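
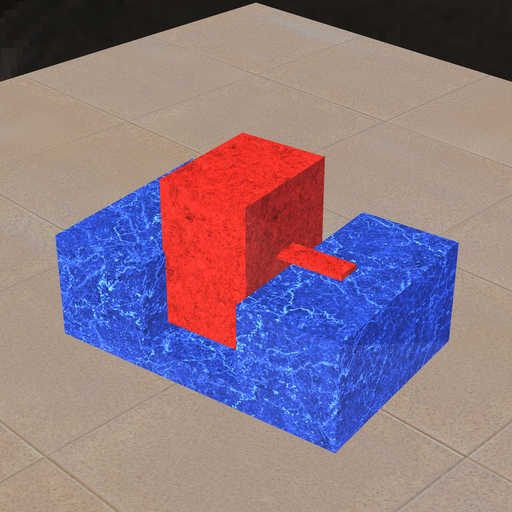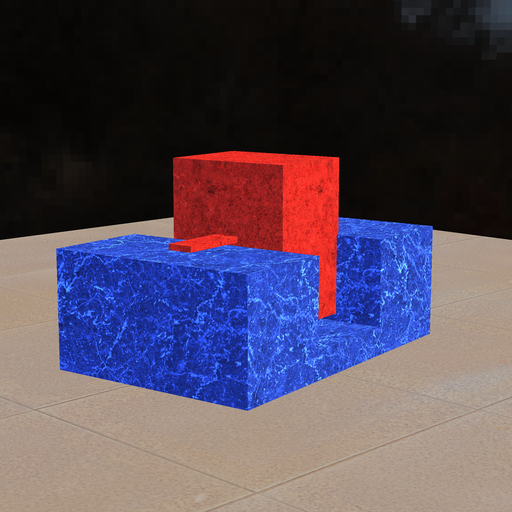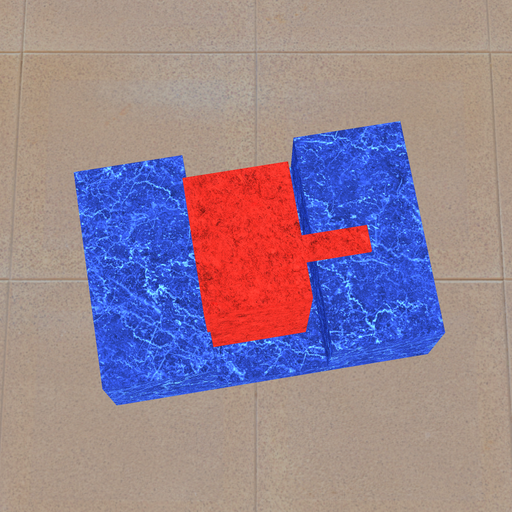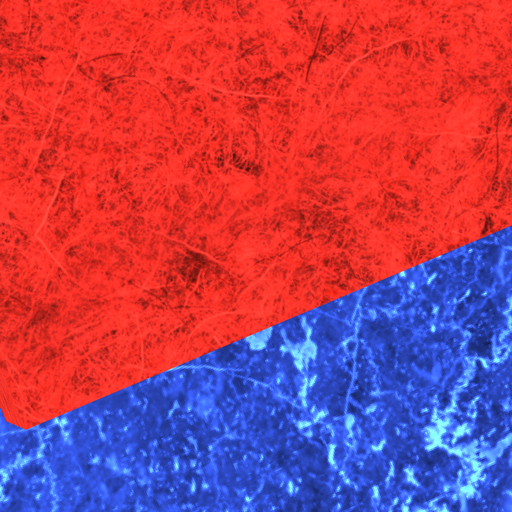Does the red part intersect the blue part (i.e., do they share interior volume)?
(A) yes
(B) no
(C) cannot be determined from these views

(A) yes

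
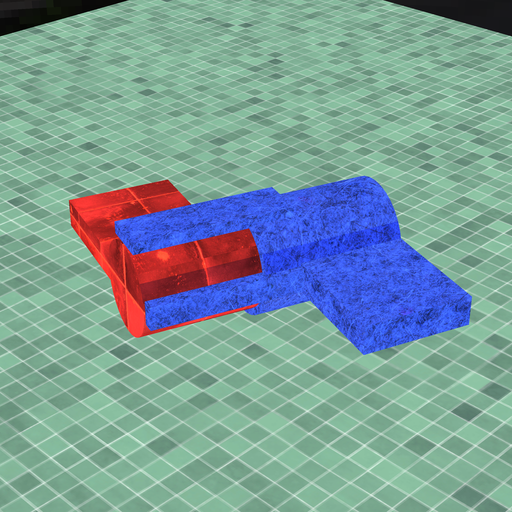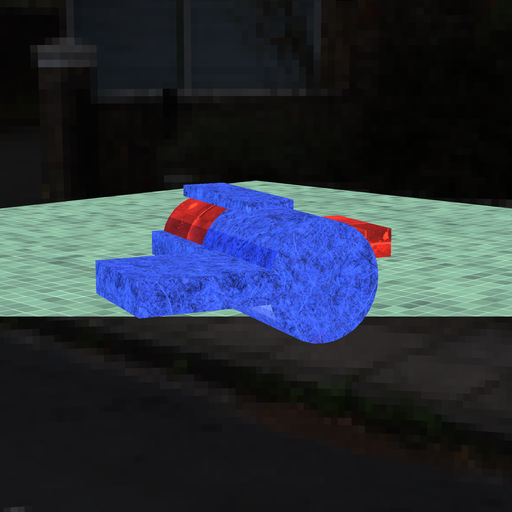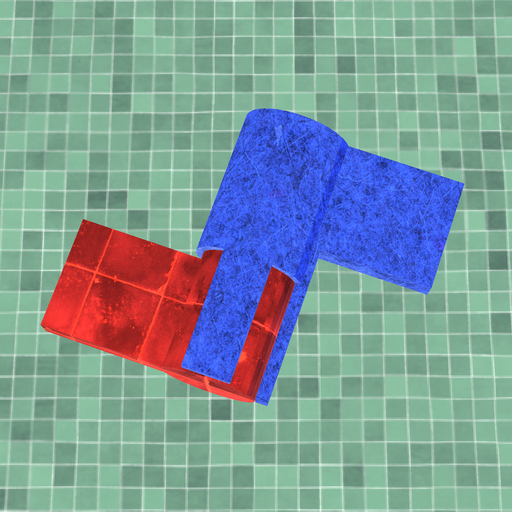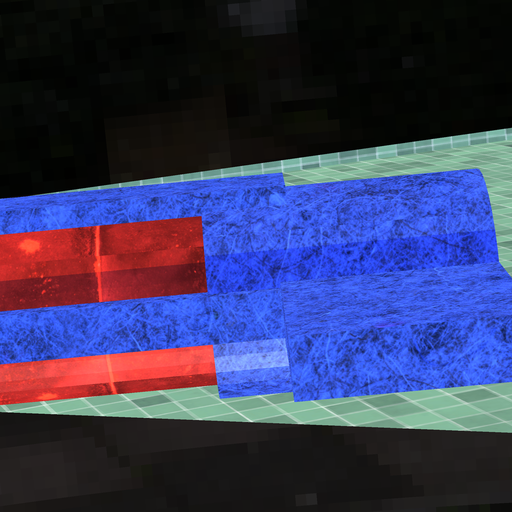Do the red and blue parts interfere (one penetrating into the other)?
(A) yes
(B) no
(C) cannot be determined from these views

(A) yes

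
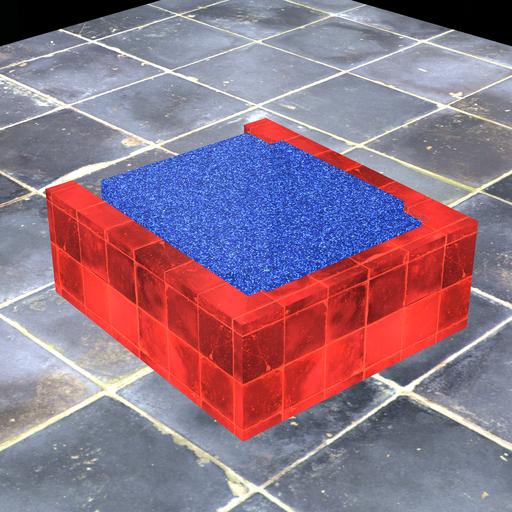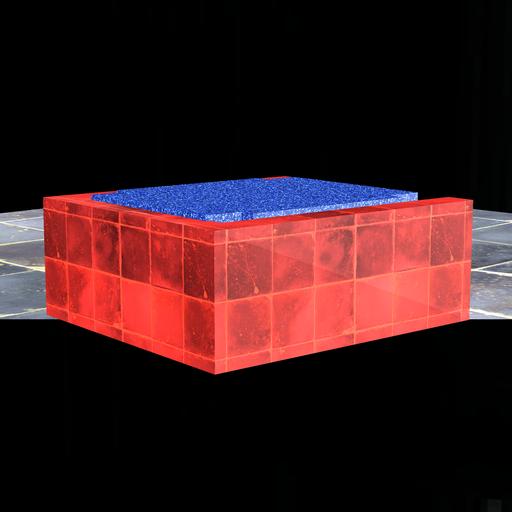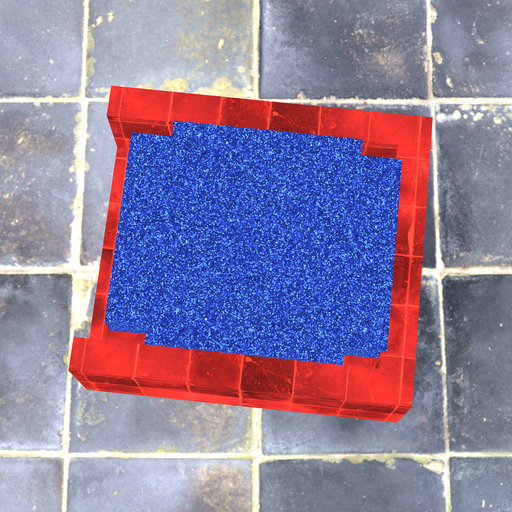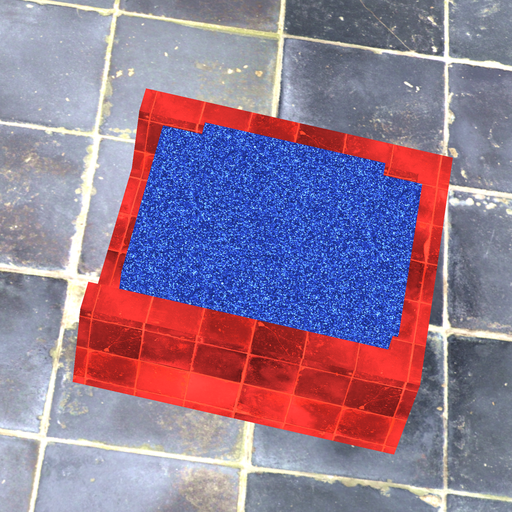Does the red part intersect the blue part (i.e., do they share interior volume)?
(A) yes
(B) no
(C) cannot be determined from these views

(A) yes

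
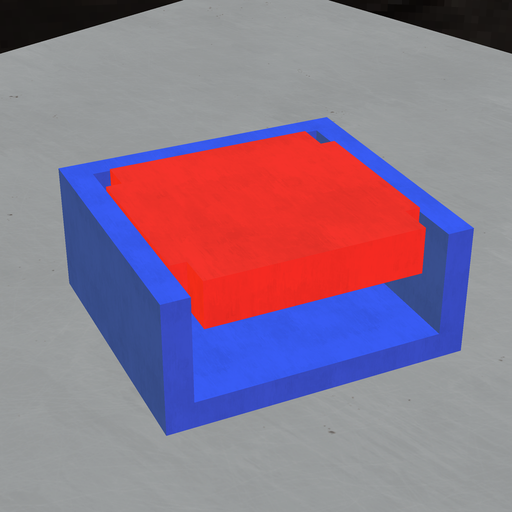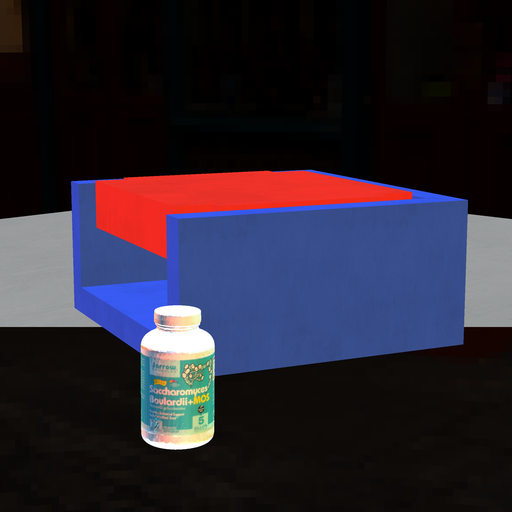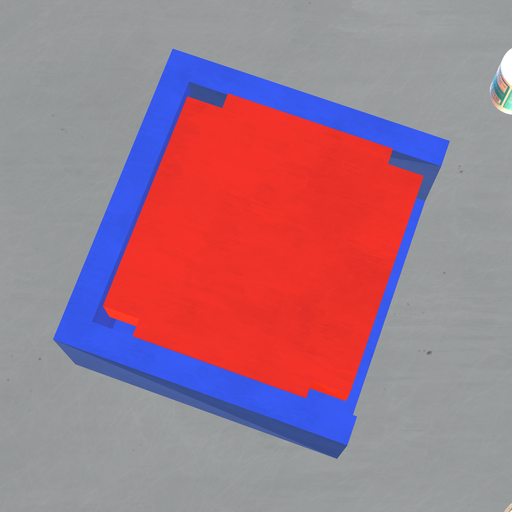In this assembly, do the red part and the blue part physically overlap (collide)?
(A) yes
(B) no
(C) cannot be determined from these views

(B) no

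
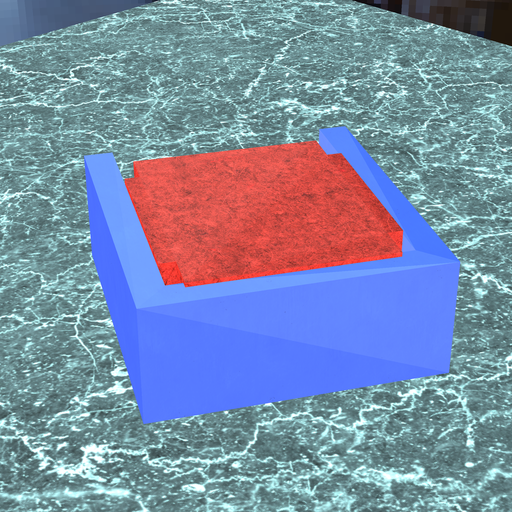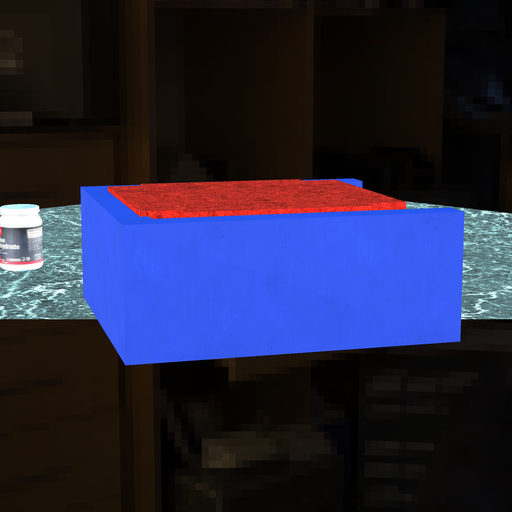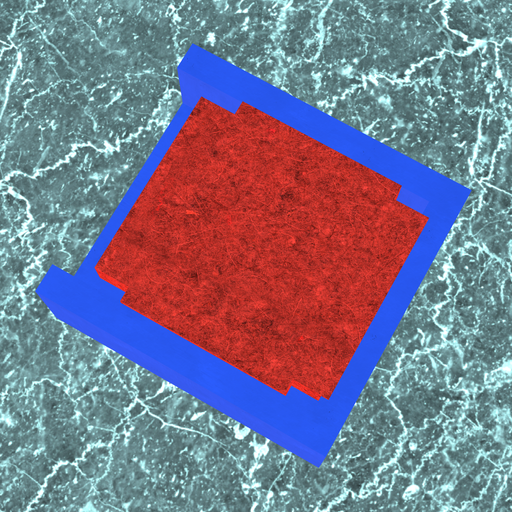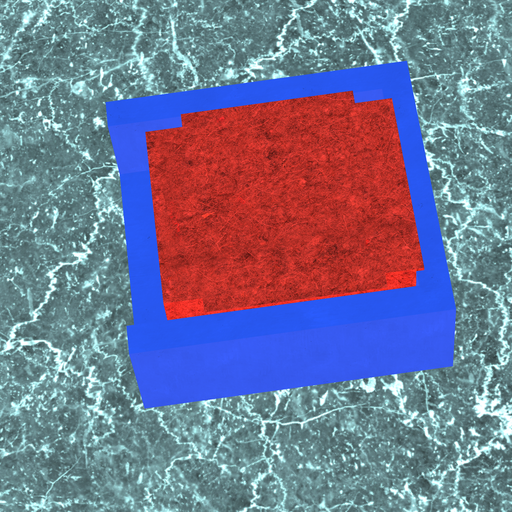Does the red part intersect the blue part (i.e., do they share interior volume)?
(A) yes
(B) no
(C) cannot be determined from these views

(A) yes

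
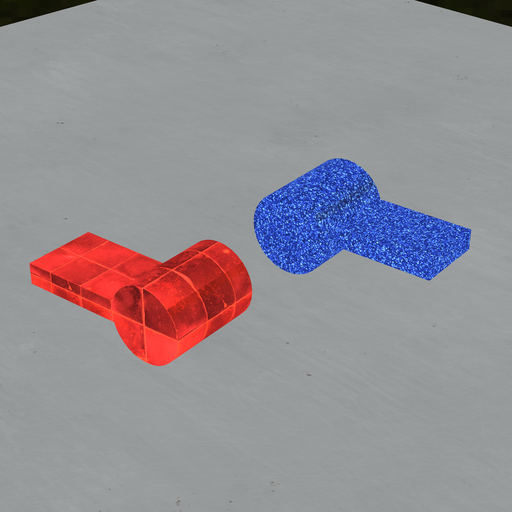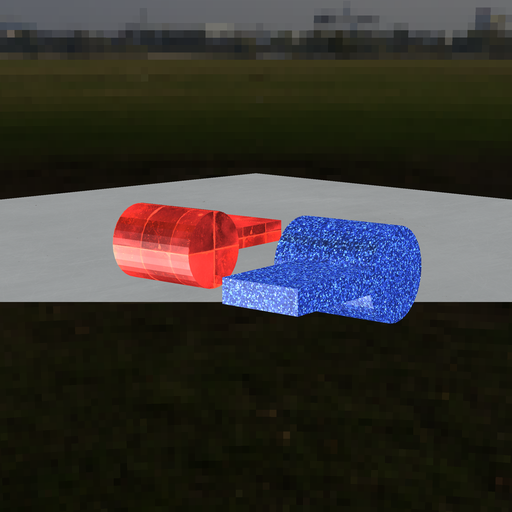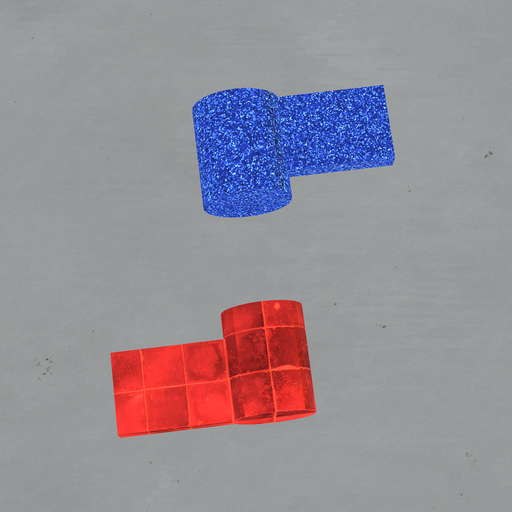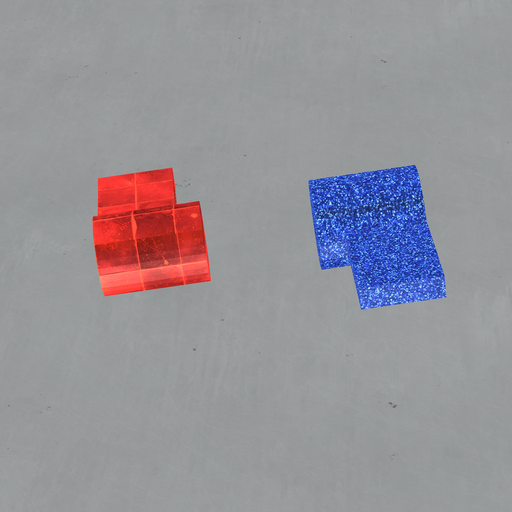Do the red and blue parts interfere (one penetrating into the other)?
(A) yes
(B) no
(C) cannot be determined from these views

(B) no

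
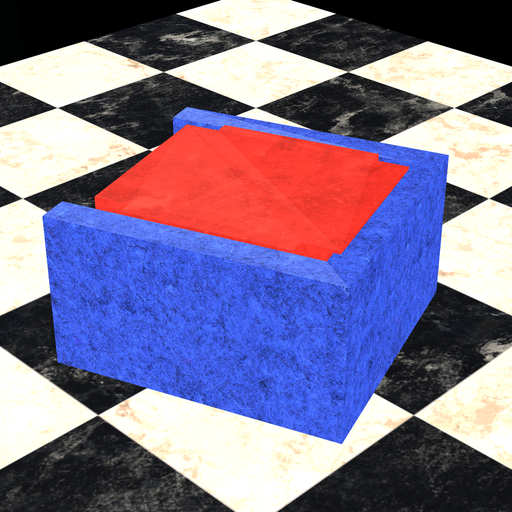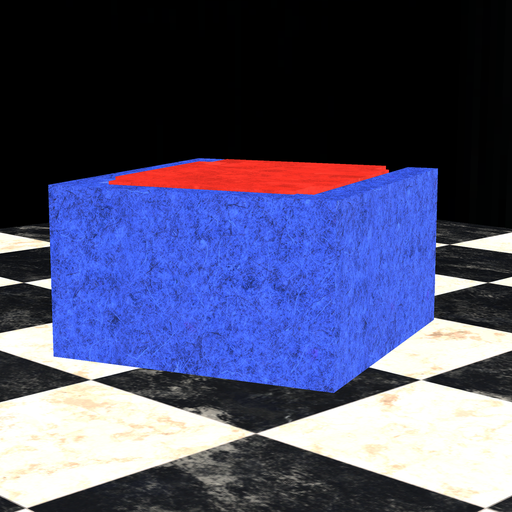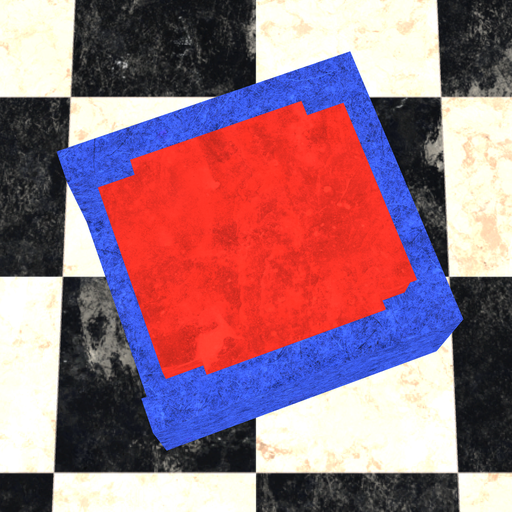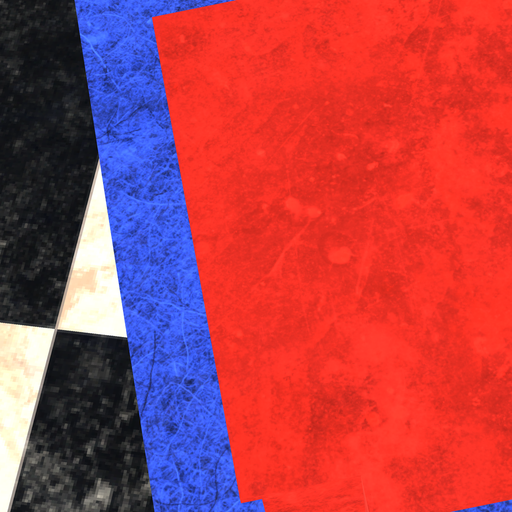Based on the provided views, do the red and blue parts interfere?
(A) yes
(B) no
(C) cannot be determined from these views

(A) yes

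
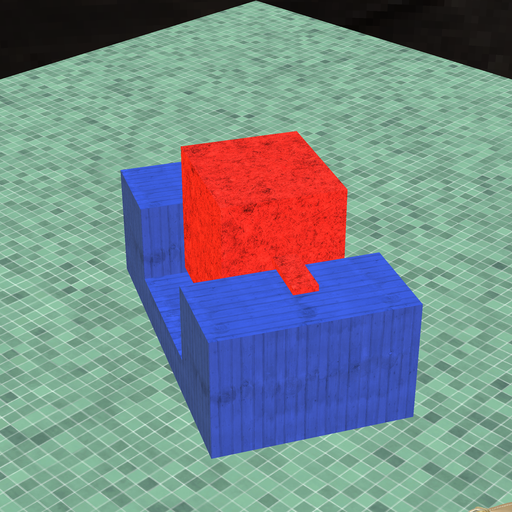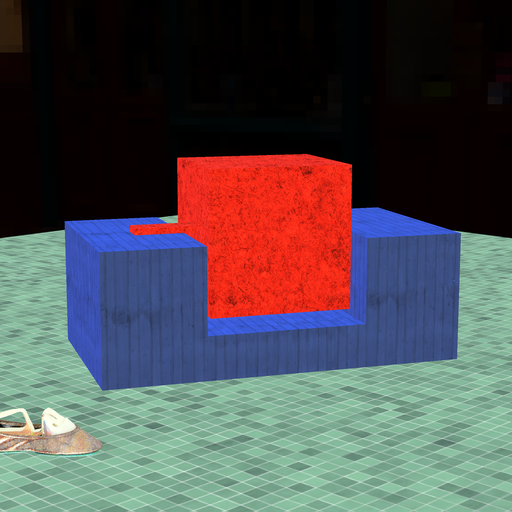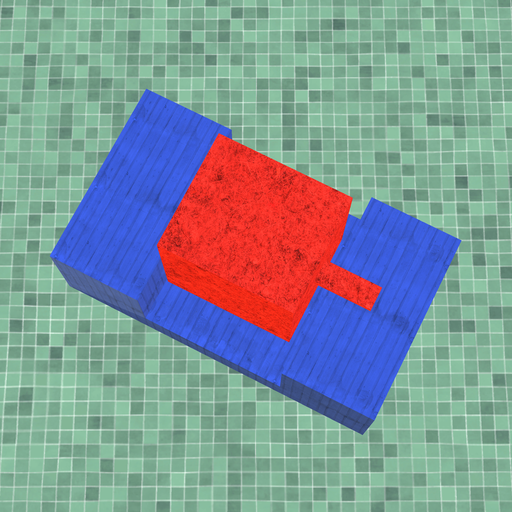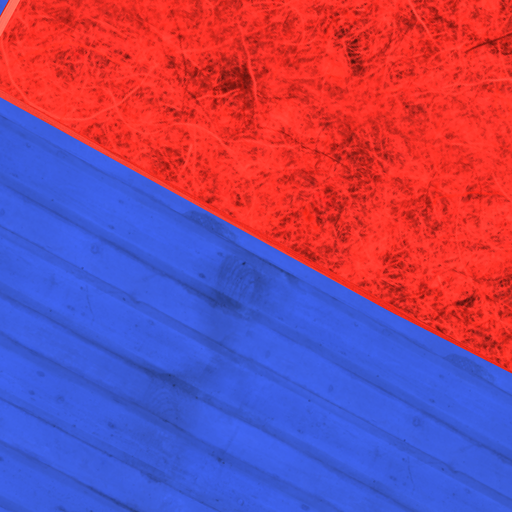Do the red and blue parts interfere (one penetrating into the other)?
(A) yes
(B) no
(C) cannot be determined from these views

(B) no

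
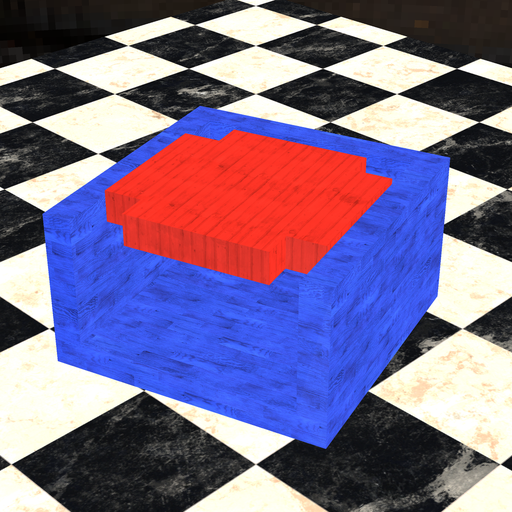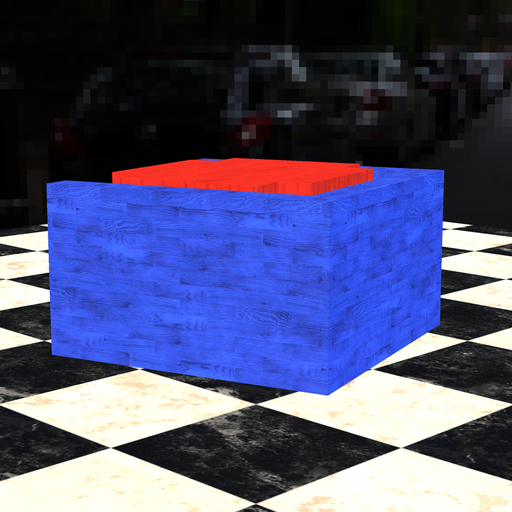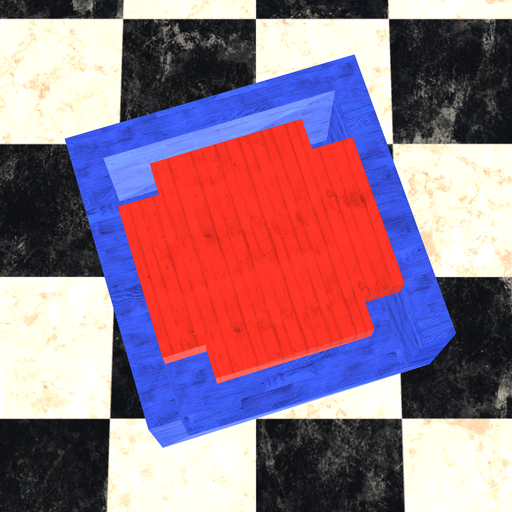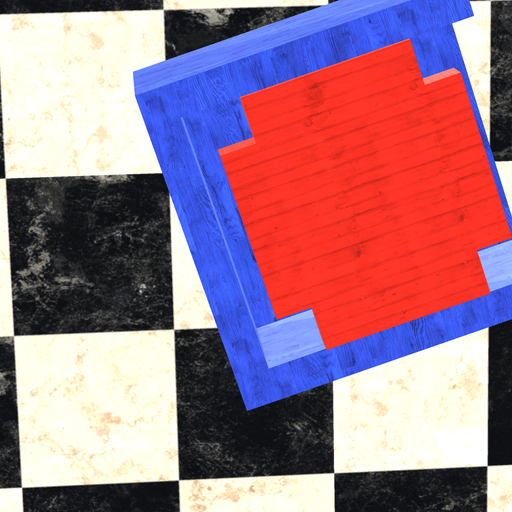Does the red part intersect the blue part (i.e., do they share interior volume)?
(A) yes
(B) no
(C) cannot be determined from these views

(B) no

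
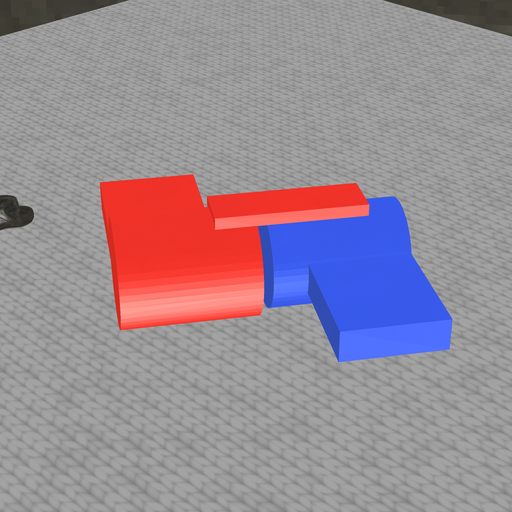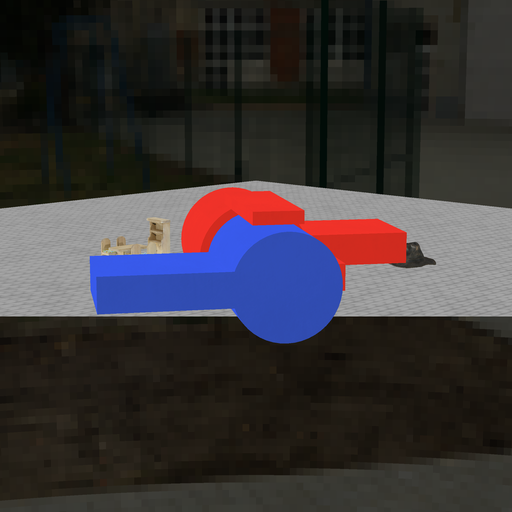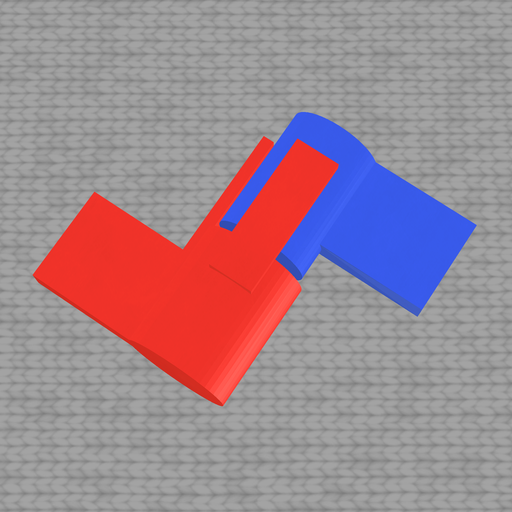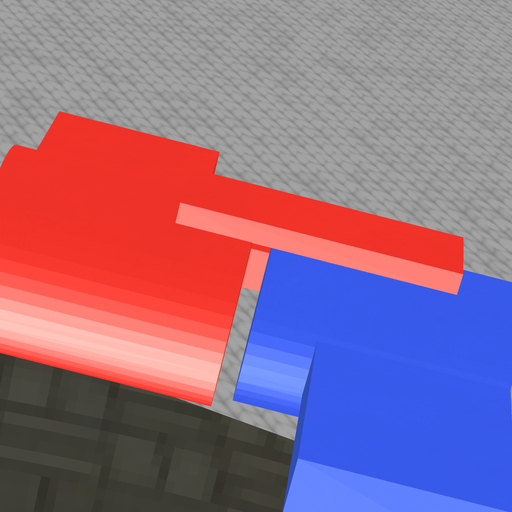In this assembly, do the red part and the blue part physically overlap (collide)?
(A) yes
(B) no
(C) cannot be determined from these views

(B) no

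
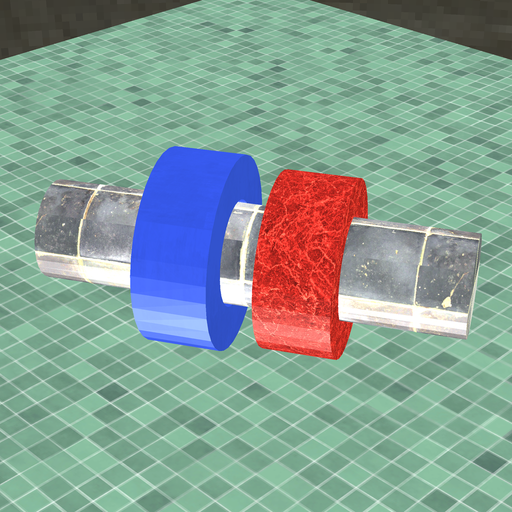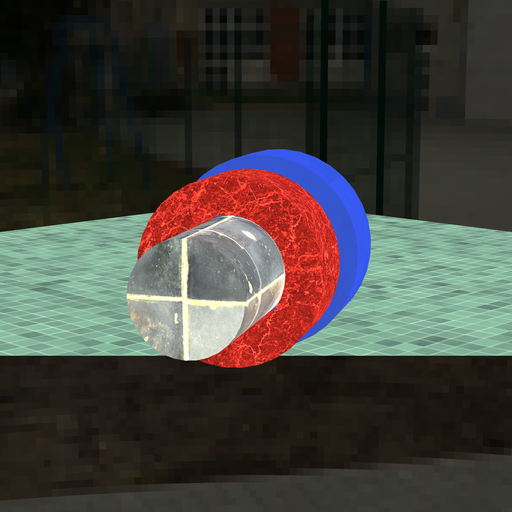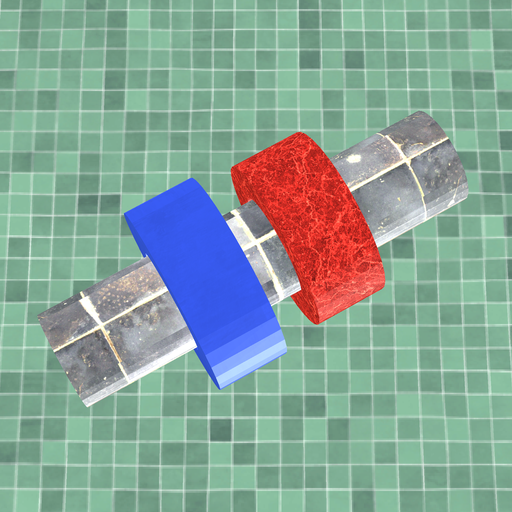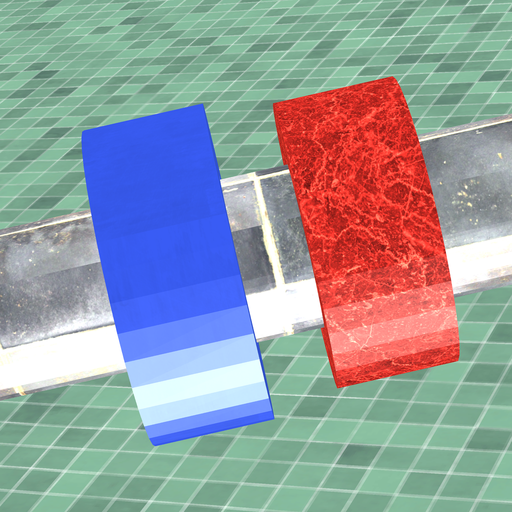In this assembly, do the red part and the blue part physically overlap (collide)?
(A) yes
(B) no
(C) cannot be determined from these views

(B) no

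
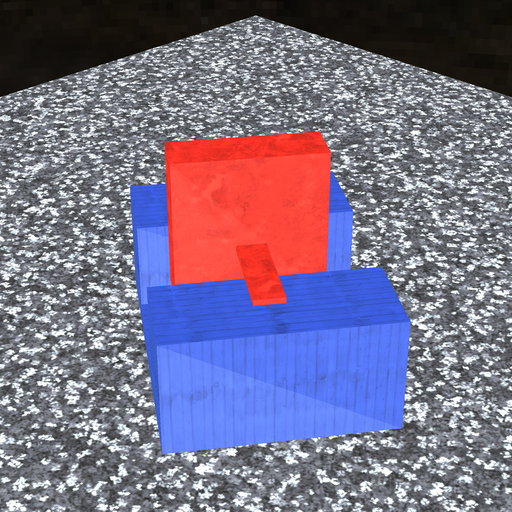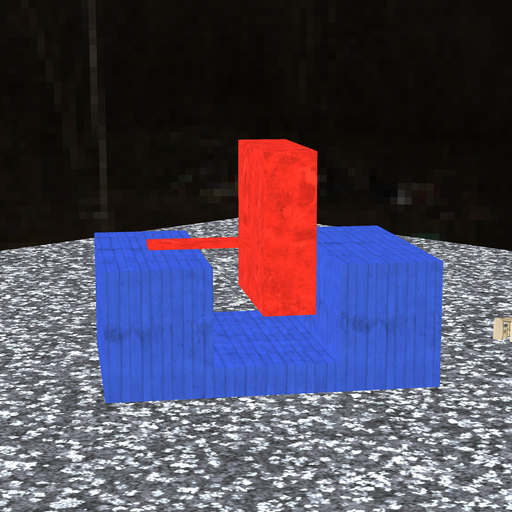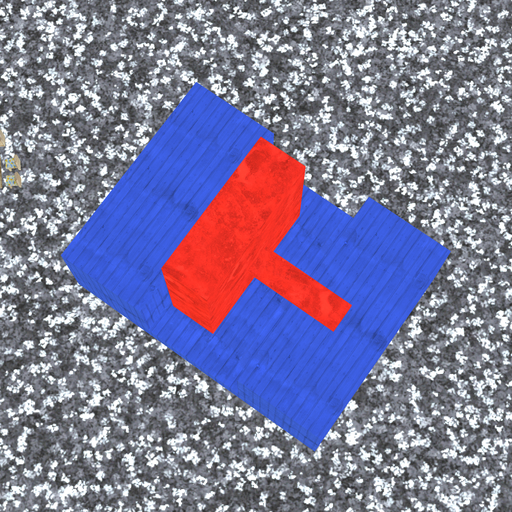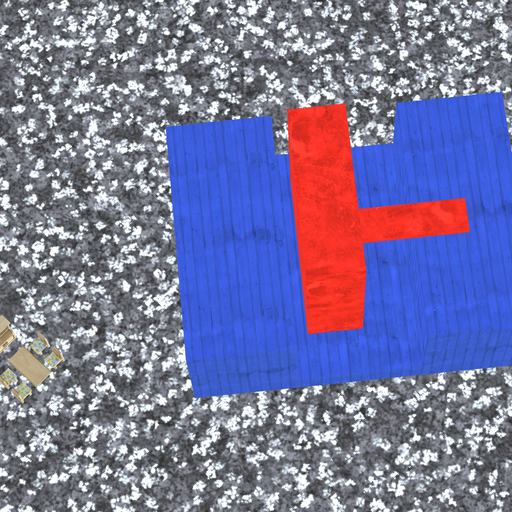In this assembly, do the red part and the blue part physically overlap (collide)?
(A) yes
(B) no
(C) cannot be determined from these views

(B) no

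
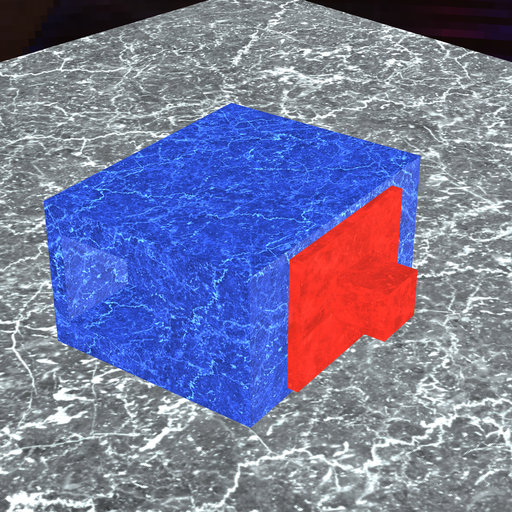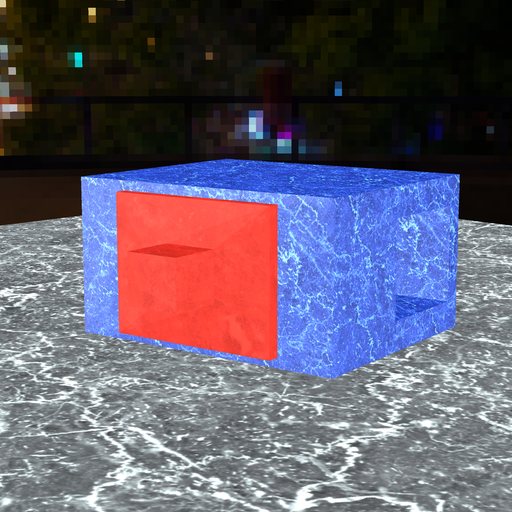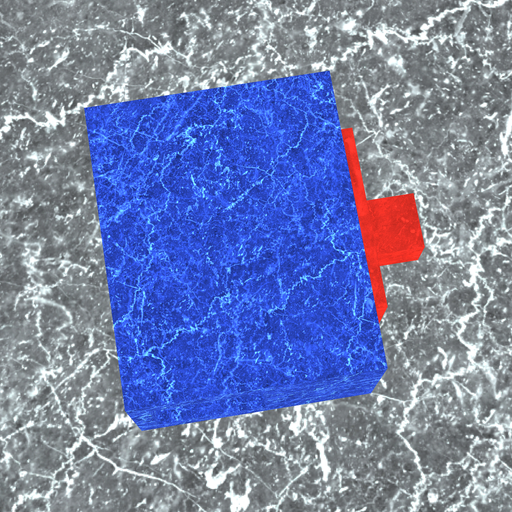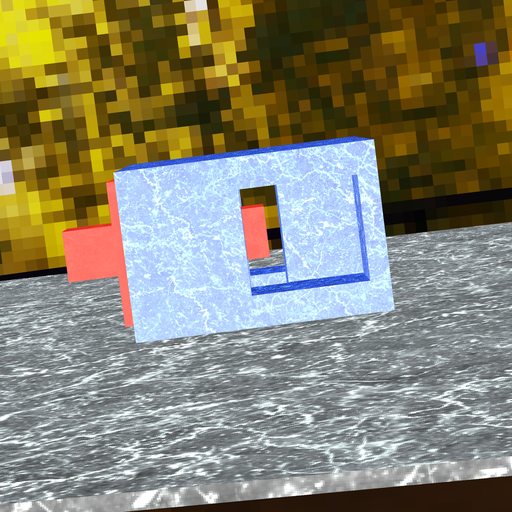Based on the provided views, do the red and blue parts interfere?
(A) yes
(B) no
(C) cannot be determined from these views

(B) no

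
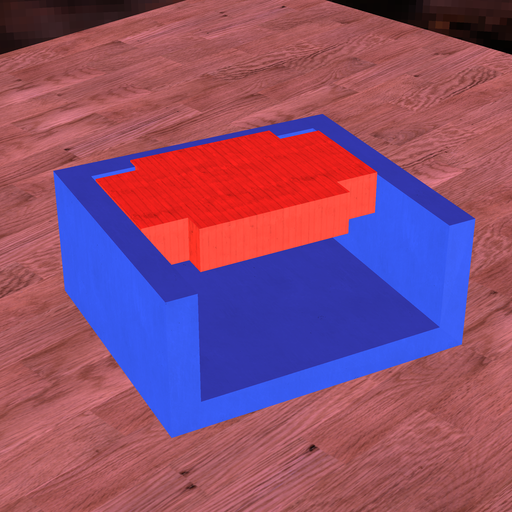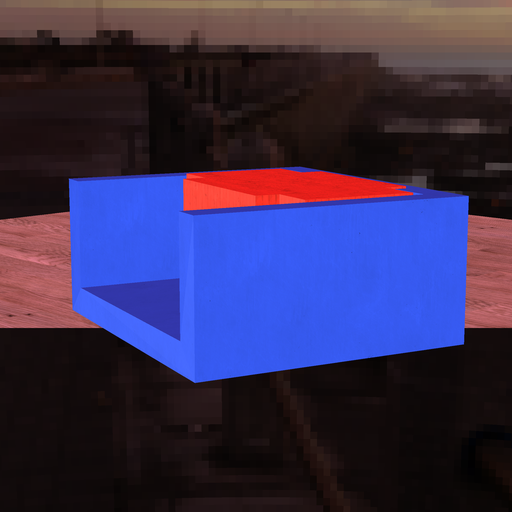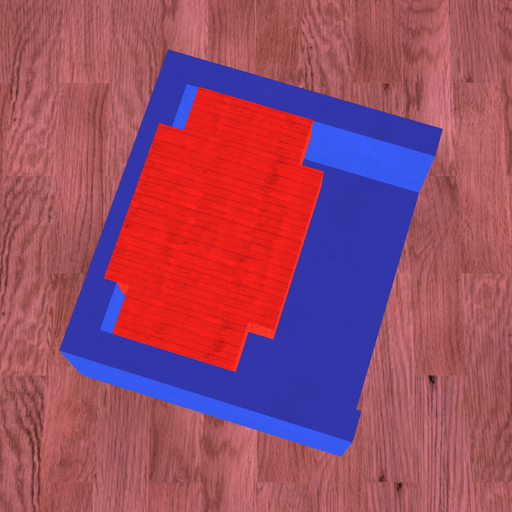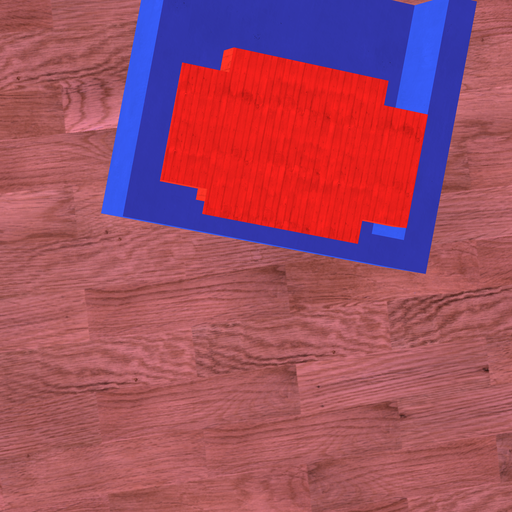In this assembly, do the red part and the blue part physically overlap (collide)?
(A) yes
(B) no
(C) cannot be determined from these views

(A) yes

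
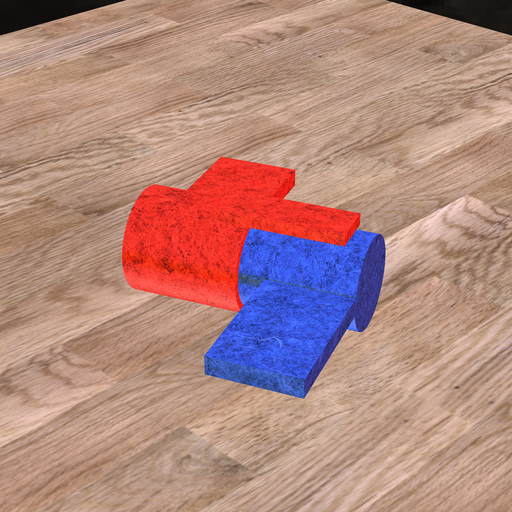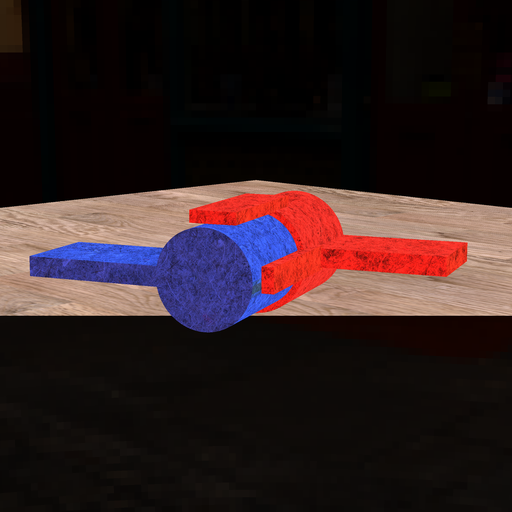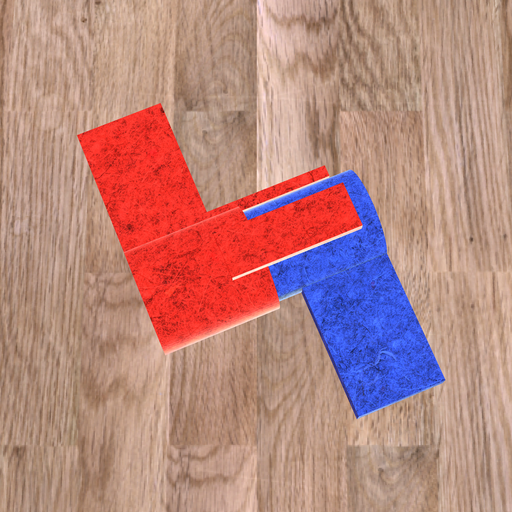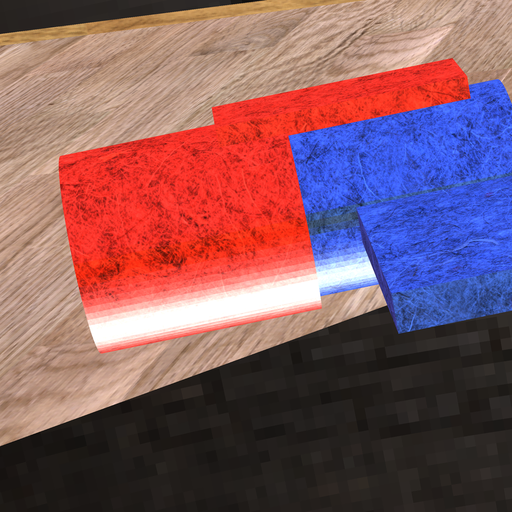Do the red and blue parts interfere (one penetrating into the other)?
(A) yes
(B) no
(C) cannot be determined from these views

(A) yes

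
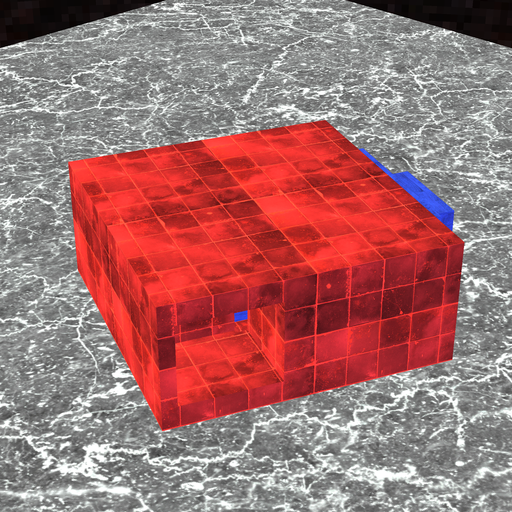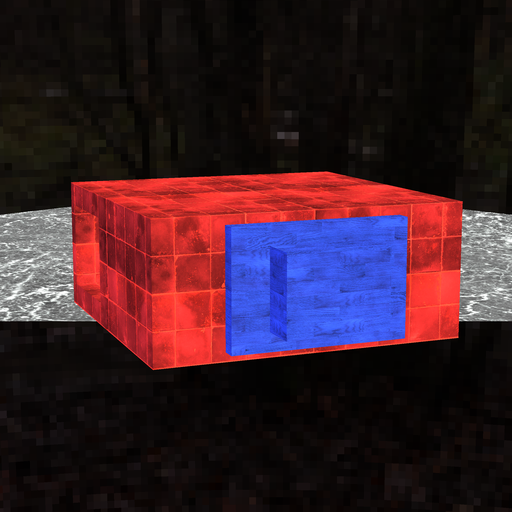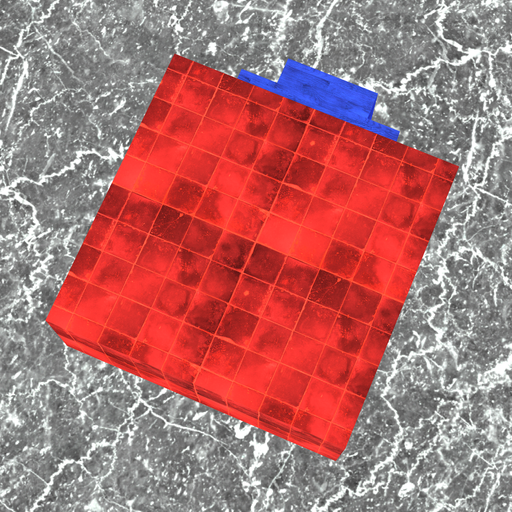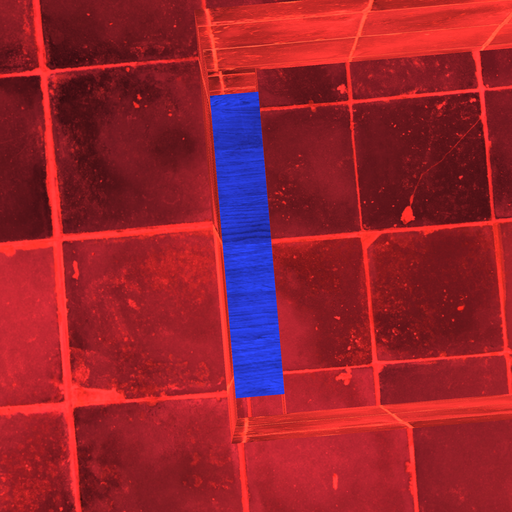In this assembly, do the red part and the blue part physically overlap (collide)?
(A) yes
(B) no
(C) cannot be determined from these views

(A) yes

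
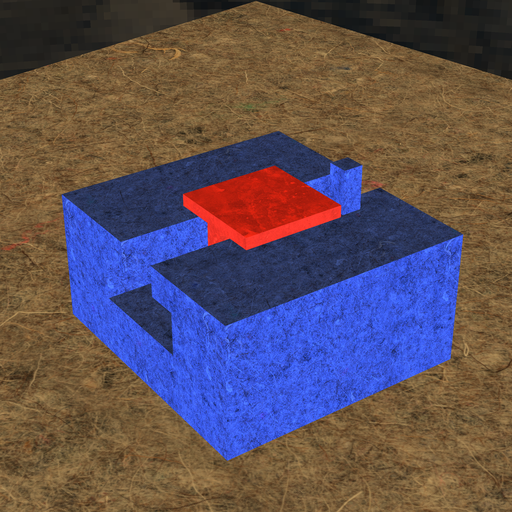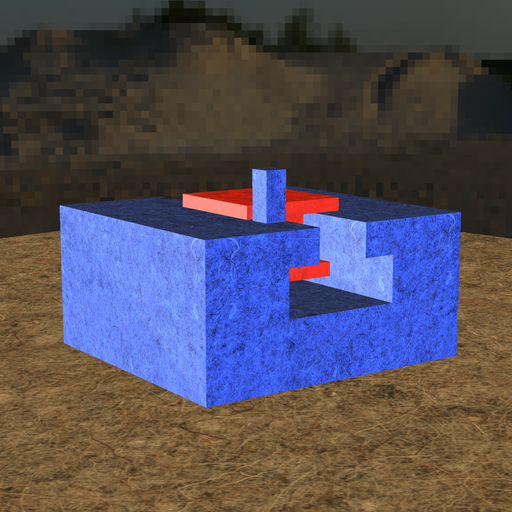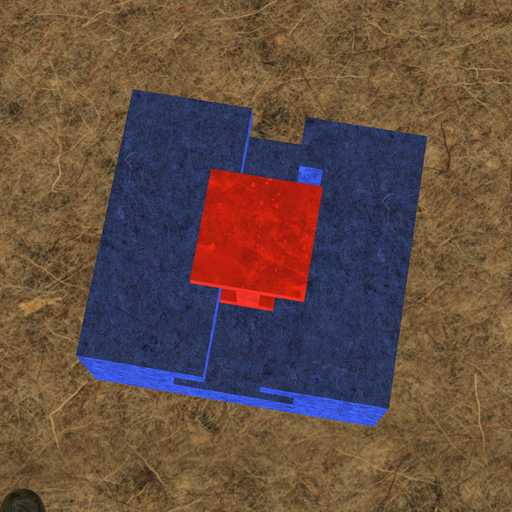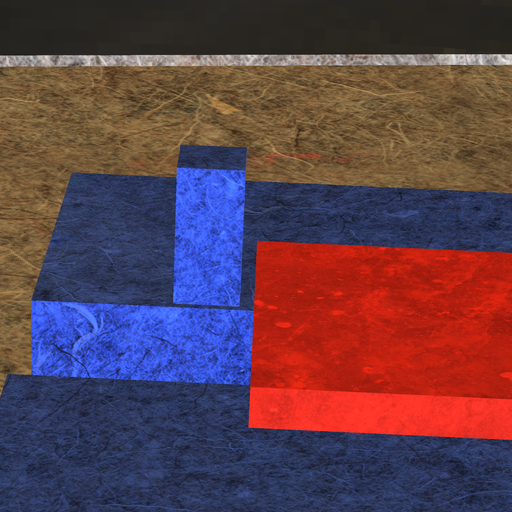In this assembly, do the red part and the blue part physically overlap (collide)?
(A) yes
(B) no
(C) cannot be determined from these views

(B) no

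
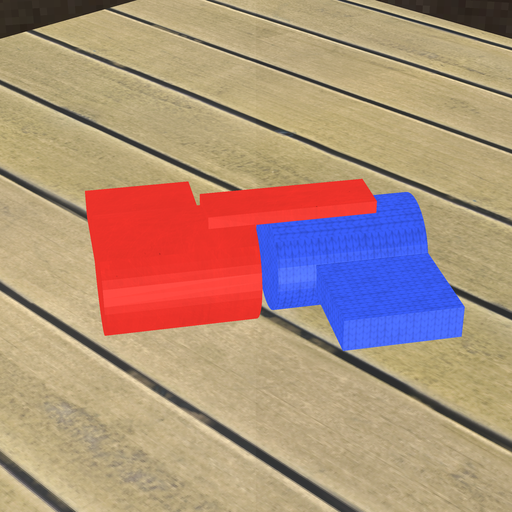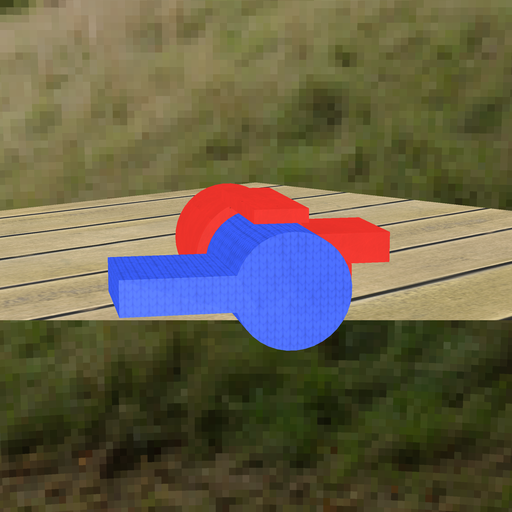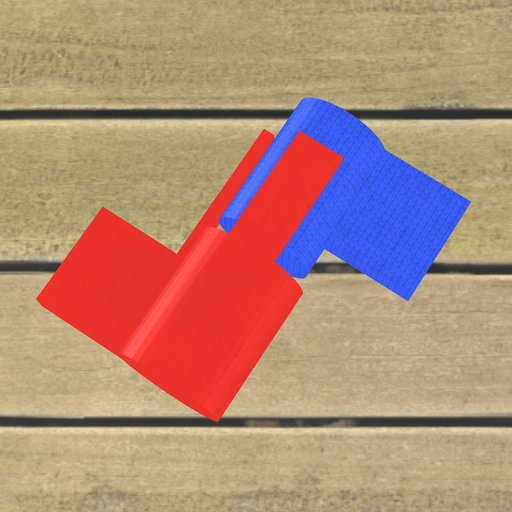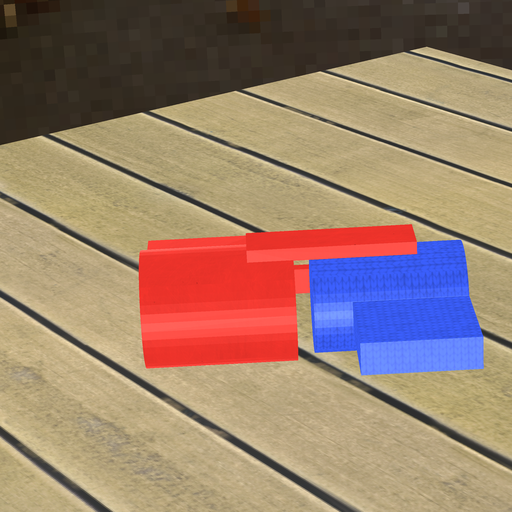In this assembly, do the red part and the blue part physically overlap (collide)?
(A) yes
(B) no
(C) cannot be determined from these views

(B) no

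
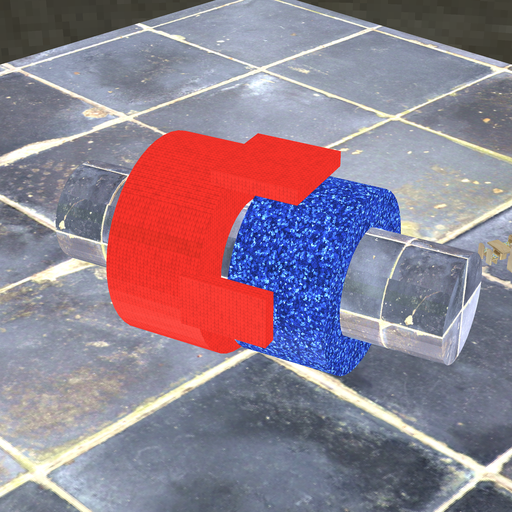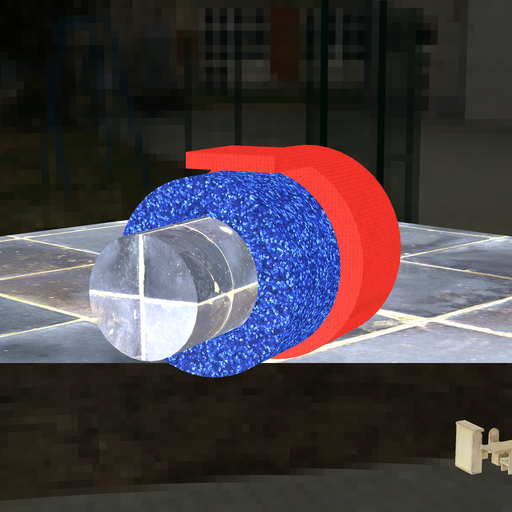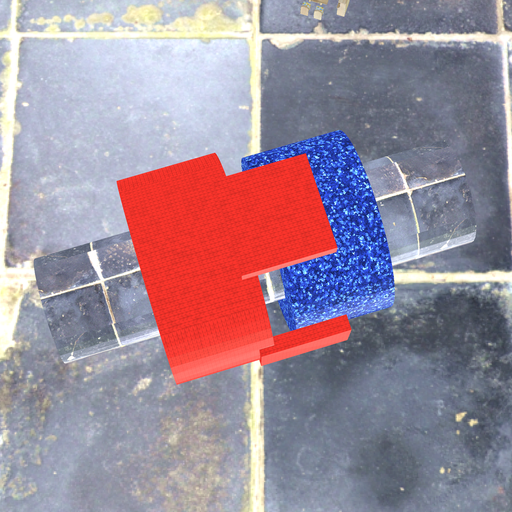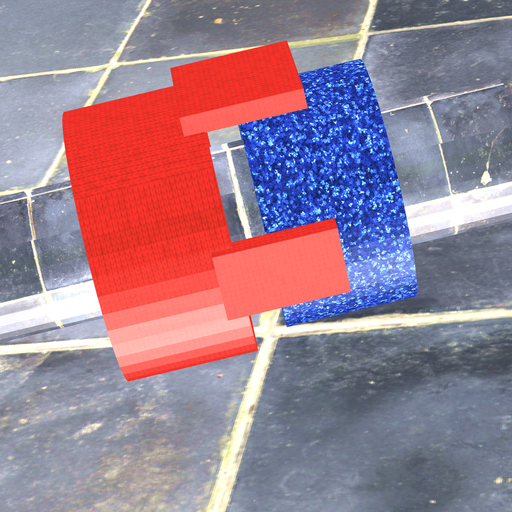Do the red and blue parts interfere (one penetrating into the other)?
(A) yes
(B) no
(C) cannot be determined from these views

(B) no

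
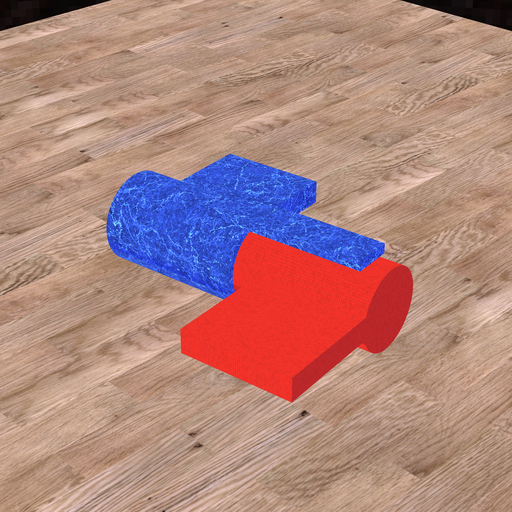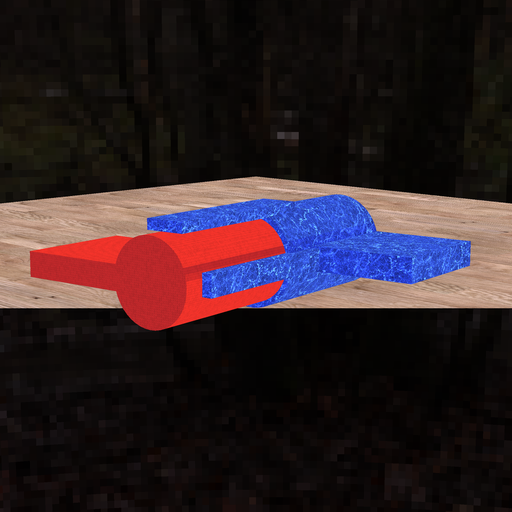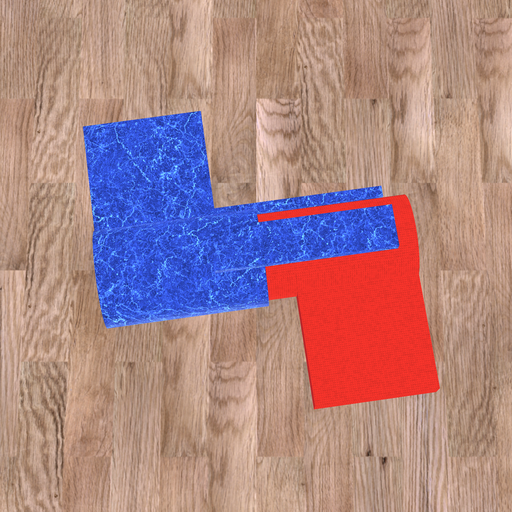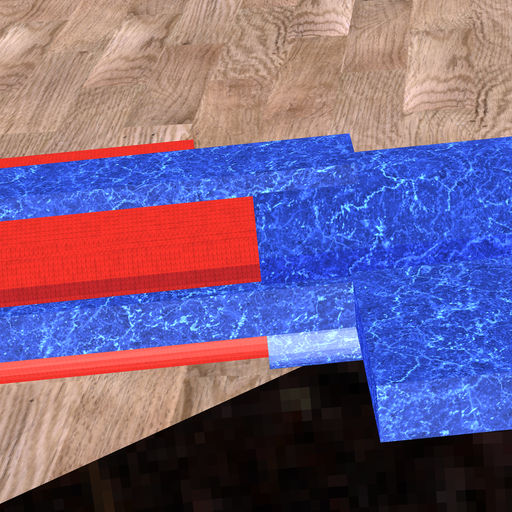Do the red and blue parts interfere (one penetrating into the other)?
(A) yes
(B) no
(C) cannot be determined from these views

(A) yes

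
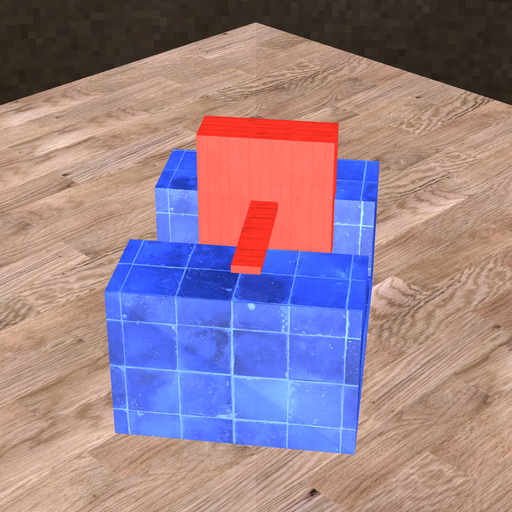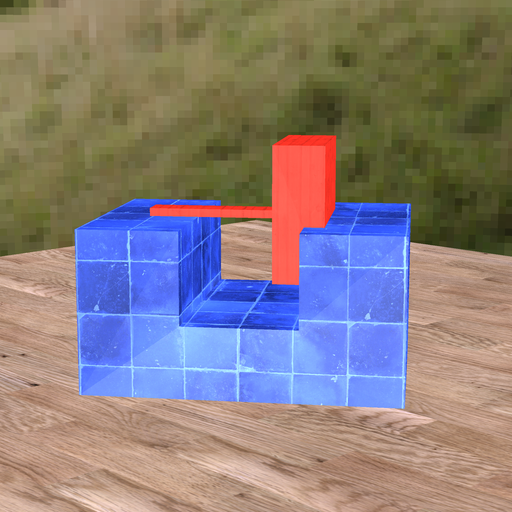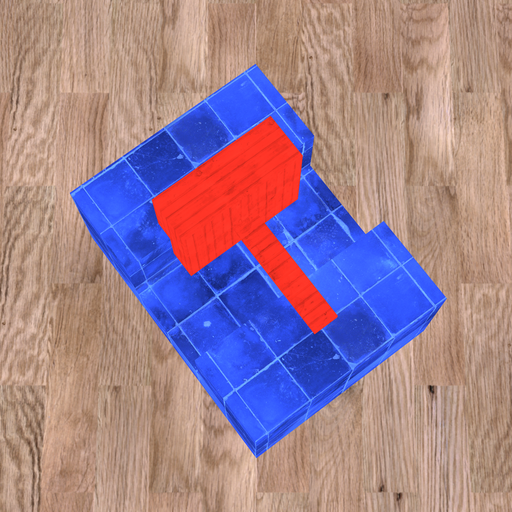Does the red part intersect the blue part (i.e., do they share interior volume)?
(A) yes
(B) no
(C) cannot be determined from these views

(A) yes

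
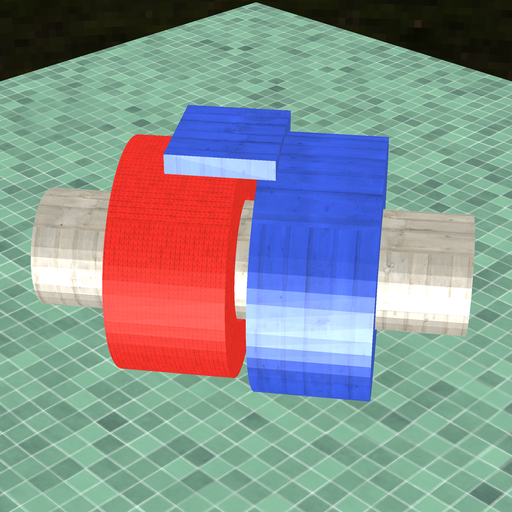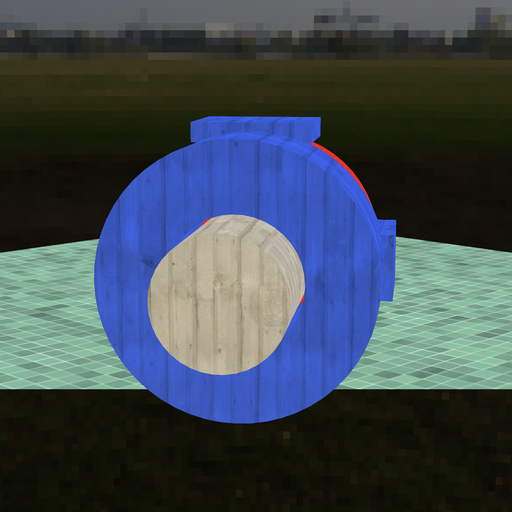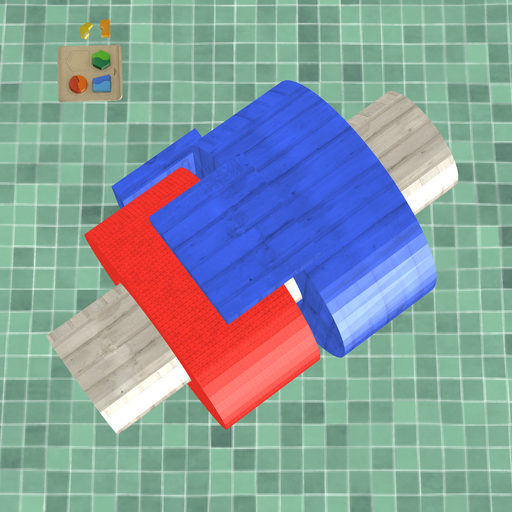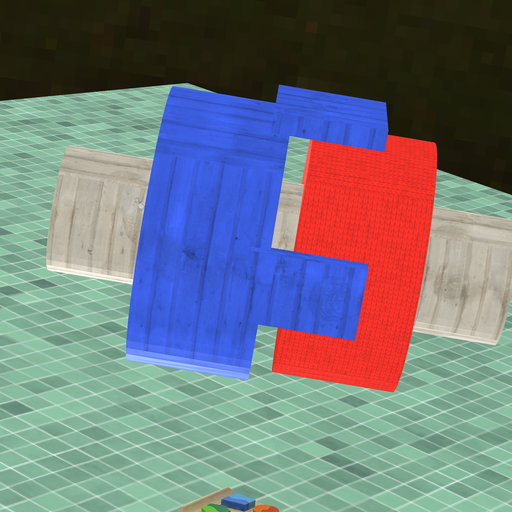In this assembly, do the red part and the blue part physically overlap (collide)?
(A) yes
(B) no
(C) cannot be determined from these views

(B) no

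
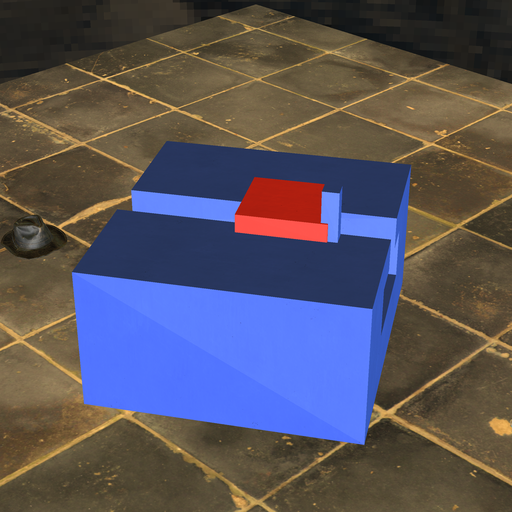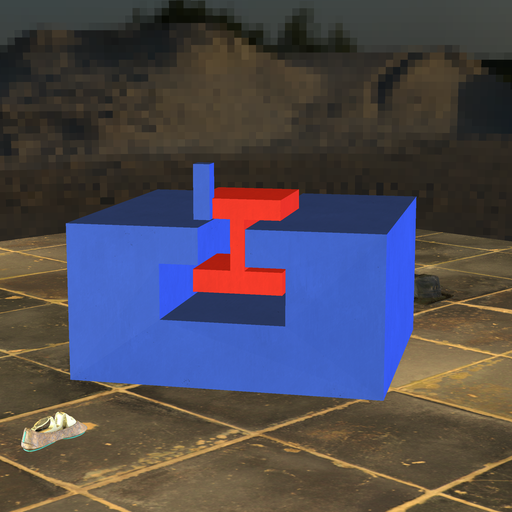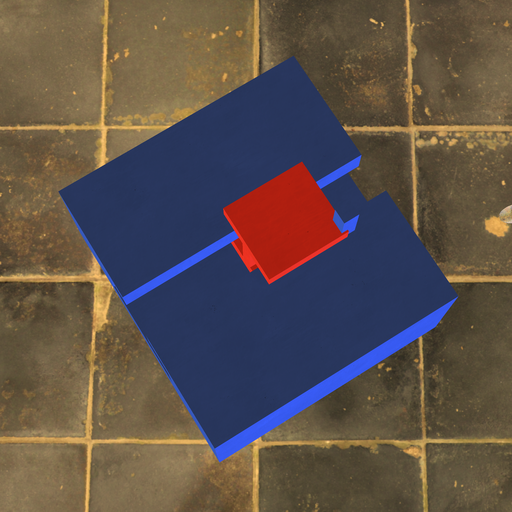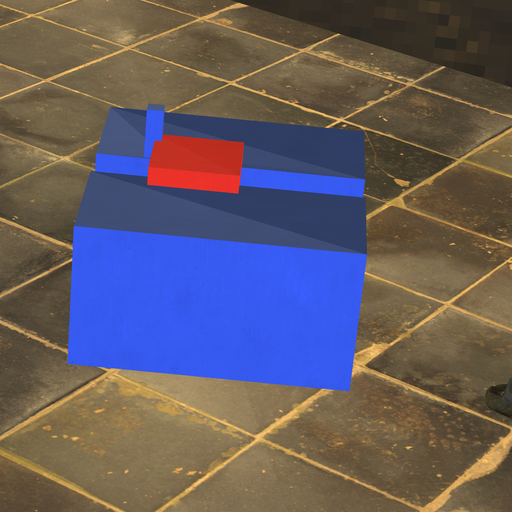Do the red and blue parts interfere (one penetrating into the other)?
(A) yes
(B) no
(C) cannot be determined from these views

(A) yes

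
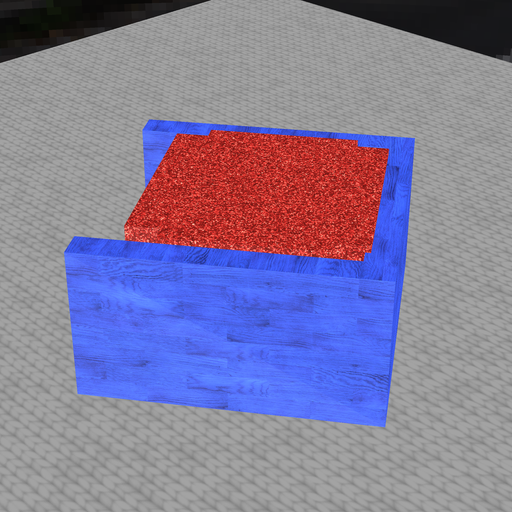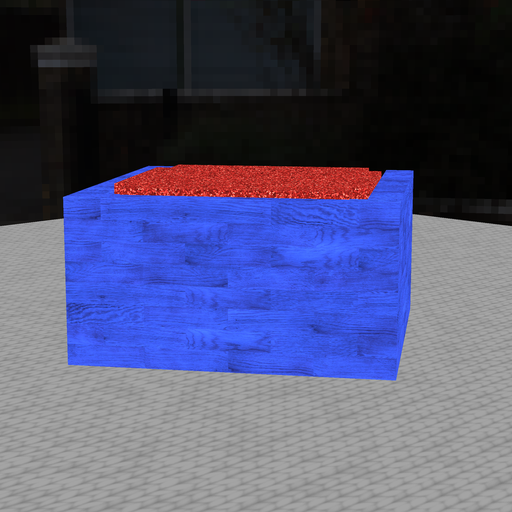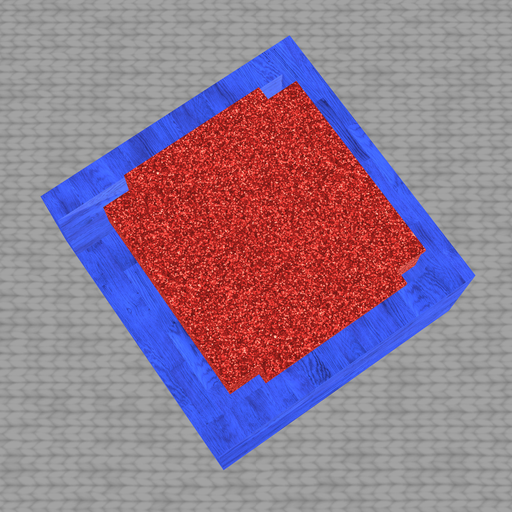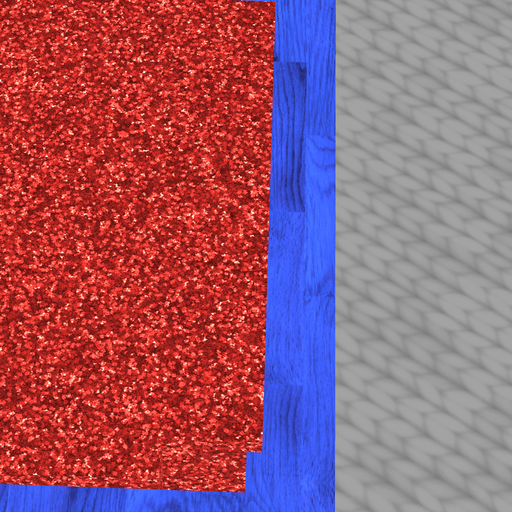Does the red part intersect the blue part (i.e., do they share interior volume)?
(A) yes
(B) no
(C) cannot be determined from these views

(A) yes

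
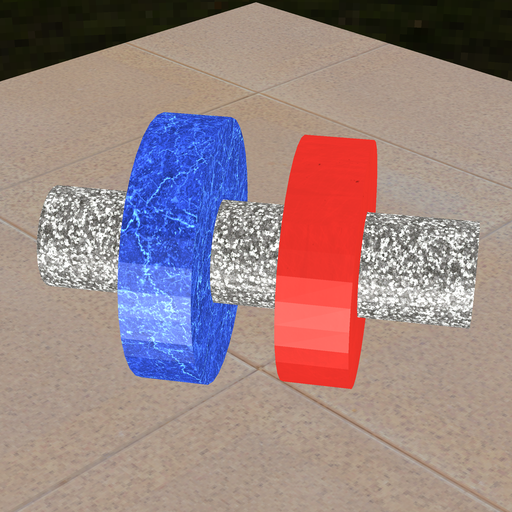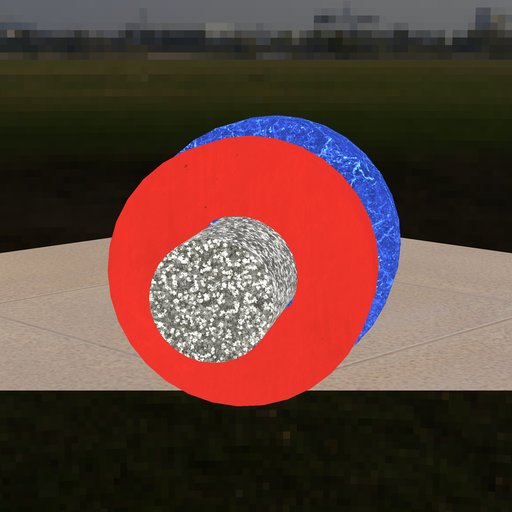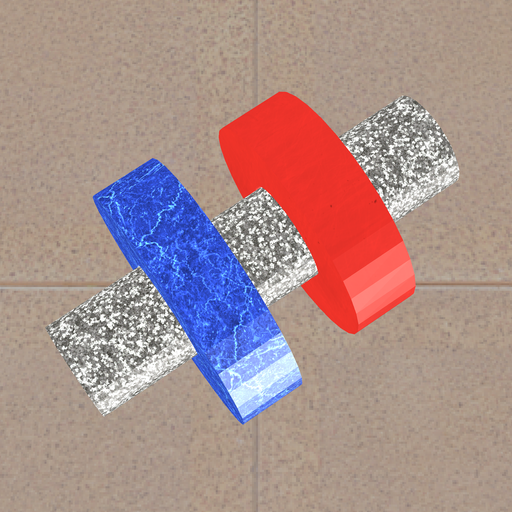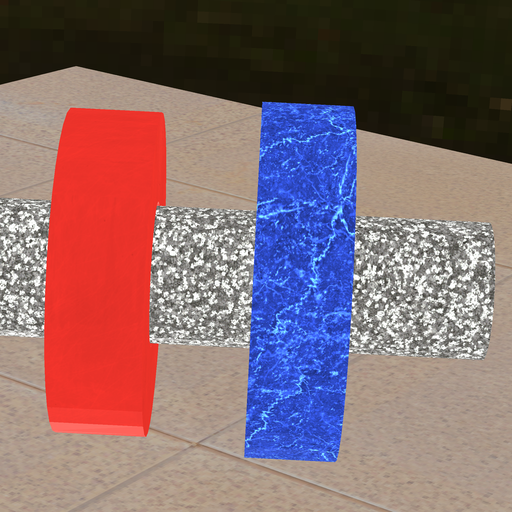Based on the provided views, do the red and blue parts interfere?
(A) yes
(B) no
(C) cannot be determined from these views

(B) no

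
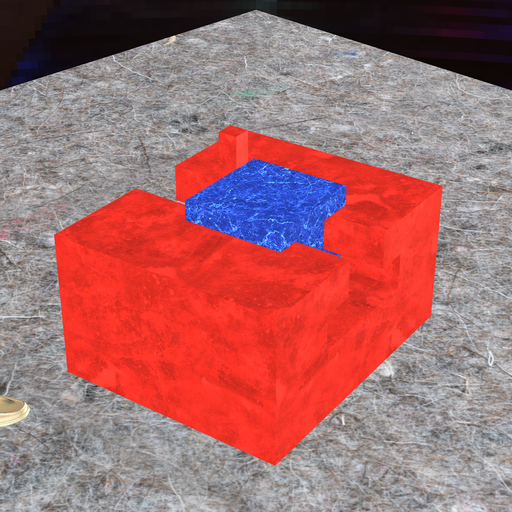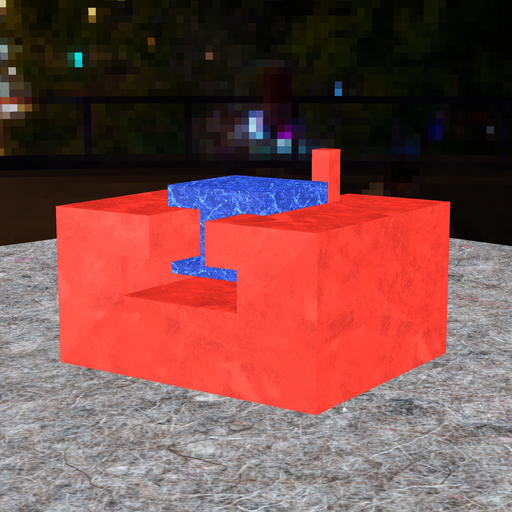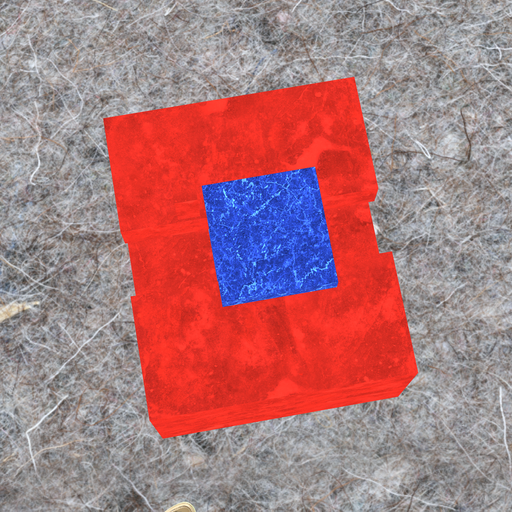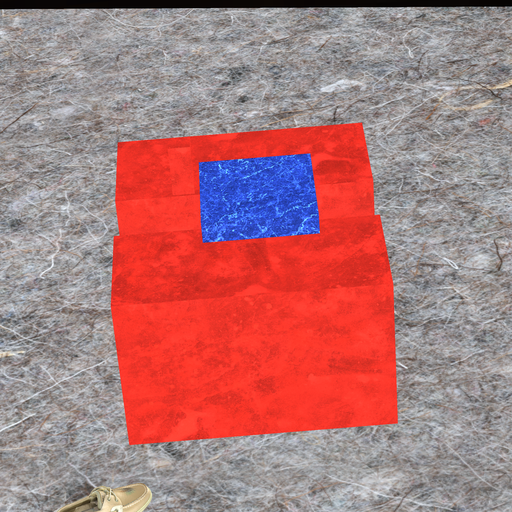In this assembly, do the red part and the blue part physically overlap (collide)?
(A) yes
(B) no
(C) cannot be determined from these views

(B) no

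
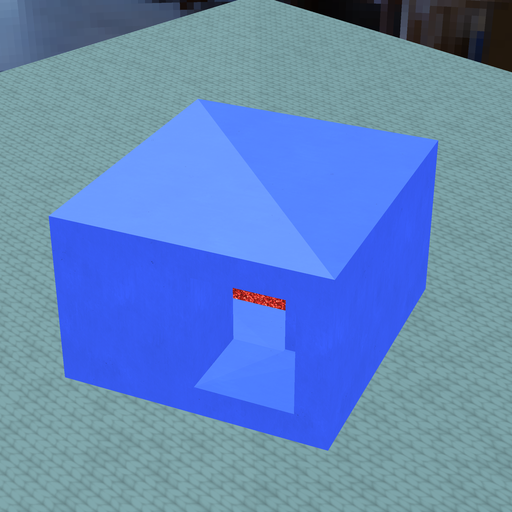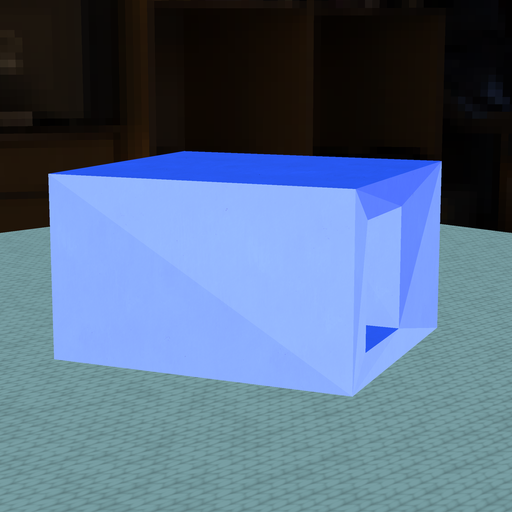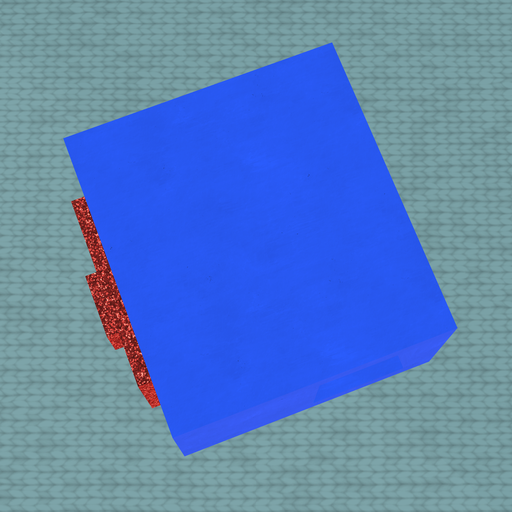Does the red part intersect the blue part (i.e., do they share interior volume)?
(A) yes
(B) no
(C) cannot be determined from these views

(A) yes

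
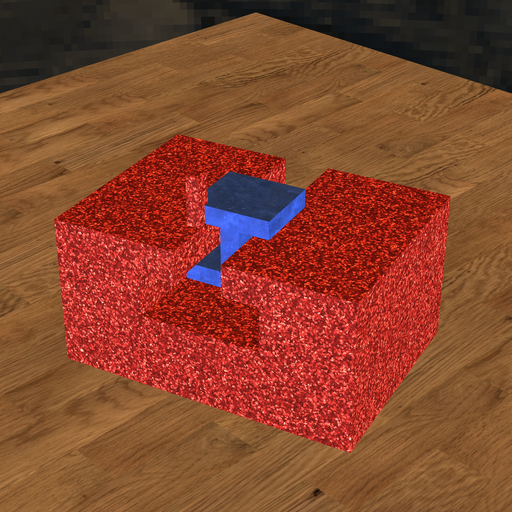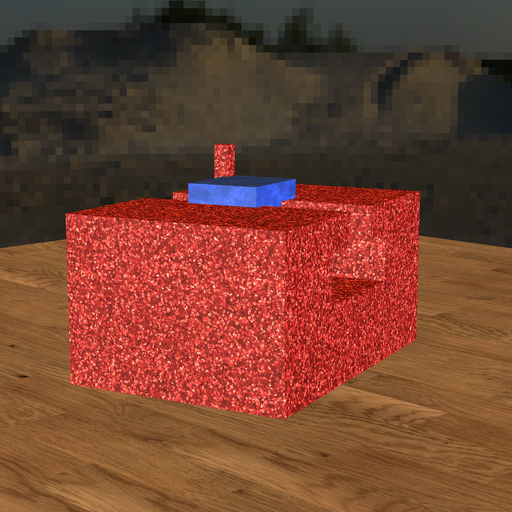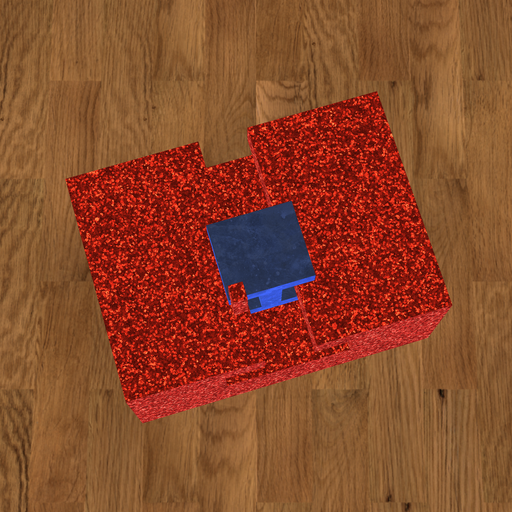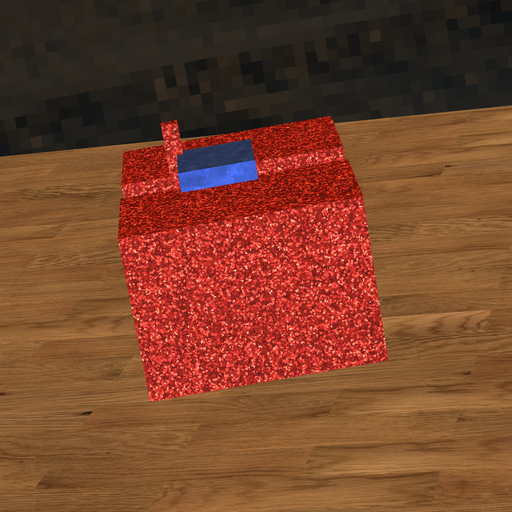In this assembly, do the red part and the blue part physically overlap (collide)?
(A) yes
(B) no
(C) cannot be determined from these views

(A) yes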